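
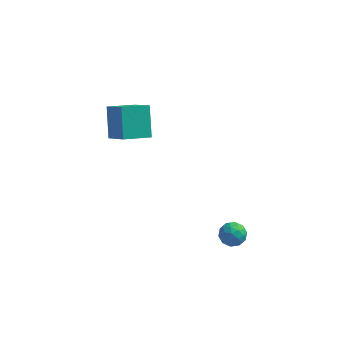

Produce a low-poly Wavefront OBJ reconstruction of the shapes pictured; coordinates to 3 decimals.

v 3.318 -0.307 -1.559
v 3.879 -0.29 -2.185
v 4.001 -1.33 -0.975
v 4.562 -1.313 -1.601
v 4.526 -0.677 -1.052
v 4.104 -0.045 -1.412
v 3.776 -1.575 -1.748
v 3.354 -0.943 -2.108
v 4.162 -1.074 -2.302
v 4.626 -0.519 -1.872
v 3.254 -1.101 -1.288
v 3.718 -0.546 -0.858
v 3.539 -0.209 -1.923
v 4.341 -1.411 -1.237
v 4.32 -1.037 -0.914
v 4.65 -1.028 -1.282
v 3.671 -0.065 -1.469
v 4.001 -0.055 -1.837
v 4.381 -0.282 -1.171
v 3.879 -1.565 -1.323
v 4.209 -1.555 -1.691
v 3.23 -0.592 -1.878
v 3.56 -0.583 -2.246
v 3.499 -1.338 -1.989
v 4.035 -0.66 -2.36
v 4.436 -1.261 -2.017
v 3.974 -1.415 -2.103
v 3.726 -1.043 -2.315
v 4.307 -0.333 -2.107
v 4.709 -0.935 -1.764
v 4.687 -0.561 -1.441
v 4.44 -0.189 -1.653
v 4.474 -0.794 -2.176
v 3.171 -0.685 -1.396
v 3.573 -1.287 -1.053
v 3.44 -1.431 -1.507
v 3.193 -1.059 -1.719
v 3.444 -0.359 -1.143
v 3.845 -0.96 -0.8
v 4.154 -0.577 -0.845
v 3.906 -0.205 -1.057
v 3.406 -0.826 -0.984
v -2.97 1.279 3.28
v -3.457 2.541 4.938
v -4.196 2.363 2.095
v -4.683 3.625 3.753
v -1.637 2.335 2.867
v -2.124 3.597 4.525
v -2.863 3.419 1.682
v -3.35 4.681 3.34
f 1 38 17
f 38 12 41
f 17 41 6
f 38 41 17
f 1 17 13
f 17 6 18
f 13 18 2
f 17 18 13
f 1 13 22
f 13 2 23
f 22 23 8
f 13 23 22
f 1 22 34
f 22 8 37
f 34 37 11
f 22 37 34
f 1 34 38
f 34 11 42
f 38 42 12
f 34 42 38
f 2 18 29
f 18 6 32
f 29 32 10
f 18 32 29
f 6 41 19
f 41 12 40
f 19 40 5
f 41 40 19
f 12 42 39
f 42 11 35
f 39 35 3
f 42 35 39
f 11 37 36
f 37 8 24
f 36 24 7
f 37 24 36
f 8 23 28
f 23 2 25
f 28 25 9
f 23 25 28
f 4 30 16
f 30 10 31
f 16 31 5
f 30 31 16
f 4 16 14
f 16 5 15
f 14 15 3
f 16 15 14
f 4 14 21
f 14 3 20
f 21 20 7
f 14 20 21
f 4 21 26
f 21 7 27
f 26 27 9
f 21 27 26
f 4 26 30
f 26 9 33
f 30 33 10
f 26 33 30
f 5 31 19
f 31 10 32
f 19 32 6
f 31 32 19
f 3 15 39
f 15 5 40
f 39 40 12
f 15 40 39
f 7 20 36
f 20 3 35
f 36 35 11
f 20 35 36
f 9 27 28
f 27 7 24
f 28 24 8
f 27 24 28
f 10 33 29
f 33 9 25
f 29 25 2
f 33 25 29
f 44 46 43
f 47 44 43
f 43 46 45
f 45 47 43
f 44 50 46
f 48 44 47
f 48 50 44
f 46 50 45
f 49 47 45
f 45 50 49
f 49 48 47
f 50 48 49



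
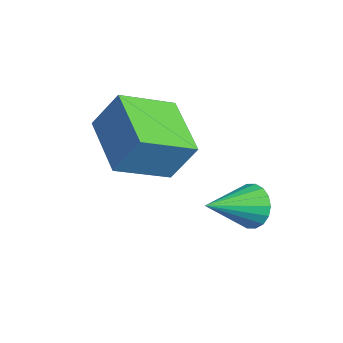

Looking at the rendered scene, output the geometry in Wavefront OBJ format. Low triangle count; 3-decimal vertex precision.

v -3.845 -1.194 3.454
v -3.414 -0.504 4.762
v -3.375 0.575 2.365
v -2.944 1.265 3.673
v -1.836 -1.905 3.167
v -1.405 -1.215 4.475
v -1.366 -0.136 2.078
v -0.935 0.554 3.386
v 0.007 1.866 0.451
v 0.794 1.891 0.594
v -0.127 0.174 1.489
v 0.658 2.071 0.87
v 0.392 2.21 1.062
v 0.051 2.281 1.134
v -0.299 2.27 1.07
v -0.589 2.179 0.883
v -0.76 2.026 0.612
v -0.779 1.841 0.308
v -0.643 1.661 0.032
v -0.378 1.522 -0.16
v -0.036 1.451 -0.231
v 0.314 1.462 -0.168
v 0.603 1.554 0.019
v 0.775 1.707 0.29
f 2 4 1
f 5 2 1
f 1 4 3
f 3 5 1
f 2 8 4
f 6 2 5
f 6 8 2
f 4 8 3
f 7 5 3
f 3 8 7
f 7 6 5
f 8 6 7
f 10 9 12
f 10 12 11
f 12 9 13
f 12 13 11
f 13 9 14
f 13 14 11
f 14 9 15
f 14 15 11
f 15 9 16
f 15 16 11
f 16 9 17
f 16 17 11
f 17 9 18
f 17 18 11
f 18 9 19
f 18 19 11
f 19 9 20
f 19 20 11
f 20 9 21
f 20 21 11
f 21 9 22
f 21 22 11
f 22 9 23
f 22 23 11
f 23 9 24
f 23 24 11
f 24 9 10
f 24 10 11



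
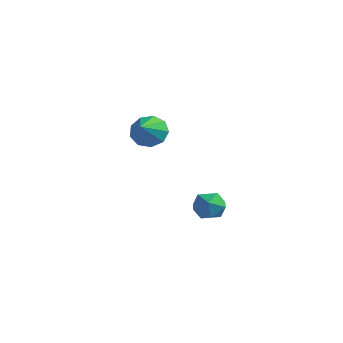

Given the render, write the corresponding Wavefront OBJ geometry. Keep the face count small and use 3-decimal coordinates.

v 2.305 -1.491 1.085
v 3.076 -1.732 0.946
v 2.264 -2.248 2.174
v 3.035 -2.489 2.035
v 2.882 -1.715 2.259
v 2.908 -1.247 1.586
v 2.432 -2.733 1.534
v 2.458 -2.265 0.861
v 3.155 -2.5 1.224
v 3.433 -1.871 1.672
v 1.907 -2.109 1.448
v 2.185 -1.48 1.896
v -2.837 0.61 3.463
v -2.031 1.004 3.538
v -2.343 -0.55 4.257
v -2.392 1.172 4.007
v -2.962 1.077 4.222
v -3.472 0.763 4.081
v -3.686 0.378 3.651
v -3.502 0.101 3.133
v -3.006 0.062 2.769
v -2.432 0.28 2.73
v -2.046 0.652 3.034
f 1 12 6
f 1 6 2
f 1 2 8
f 1 8 11
f 1 11 12
f 2 6 10
f 6 12 5
f 12 11 3
f 11 8 7
f 8 2 9
f 4 10 5
f 4 5 3
f 4 3 7
f 4 7 9
f 4 9 10
f 5 10 6
f 3 5 12
f 7 3 11
f 9 7 8
f 10 9 2
f 14 13 16
f 14 16 15
f 16 13 17
f 16 17 15
f 17 13 18
f 17 18 15
f 18 13 19
f 18 19 15
f 19 13 20
f 19 20 15
f 20 13 21
f 20 21 15
f 21 13 22
f 21 22 15
f 22 13 23
f 22 23 15
f 23 13 14
f 23 14 15



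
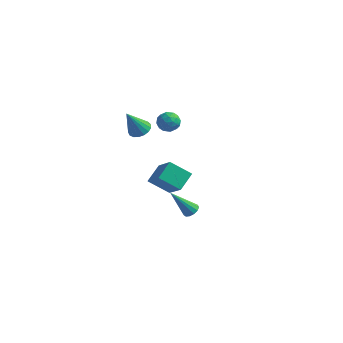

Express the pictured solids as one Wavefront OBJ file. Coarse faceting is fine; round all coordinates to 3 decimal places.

v -4.685 3.677 -3.896
v -4.585 4.834 -3.151
v -3.454 4.144 -4.787
v -3.353 5.301 -4.042
v -3.347 2.699 -2.558
v -3.246 3.856 -1.813
v -2.115 3.166 -3.449
v -2.015 4.323 -2.704
v -2.613 2.581 3.338
v -1.889 2.429 3.435
v -2.691 1.691 2.525
v -1.967 1.539 2.622
v -2.455 1.396 3.169
v -2.406 1.946 3.671
v -2.174 2.174 2.289
v -2.125 2.724 2.791
v -1.617 2.178 2.786
v -1.791 1.696 3.33
v -2.789 2.424 2.63
v -2.963 1.942 3.174
v -2.244 2.583 3.458
v -2.336 1.537 2.502
v -2.623 1.453 2.824
v -2.197 1.363 2.88
v -2.548 2.299 3.597
v -2.122 2.21 3.654
v -2.455 1.602 3.497
v -2.458 1.91 2.306
v -2.032 1.821 2.363
v -2.383 2.757 3.08
v -1.957 2.667 3.136
v -2.125 2.518 2.463
v -1.659 2.346 3.134
v -1.705 1.823 2.656
v -1.826 2.196 2.46
v -1.798 2.52 2.755
v -1.761 2.063 3.453
v -1.807 1.54 2.975
v -2.093 1.456 3.297
v -2.065 1.779 3.592
v -1.601 1.915 3.072
v -2.773 2.58 2.985
v -2.819 2.057 2.507
v -2.515 2.341 2.368
v -2.487 2.664 2.663
v -2.875 2.297 3.304
v -2.921 1.774 2.826
v -2.782 1.6 3.205
v -2.754 1.924 3.5
v -2.979 2.205 2.888
v -3.059 0.153 3.184
v -2.404 0.302 3.416
v -3.441 -0.613 4.756
v -2.586 0.575 3.505
v -2.876 0.752 3.52
v -3.208 0.791 3.459
v -3.506 0.684 3.334
v -3.701 0.456 3.175
v -3.749 0.158 3.018
v -3.639 -0.141 2.899
v -3.396 -0.372 2.846
v -3.075 -0.483 2.87
v -2.751 -0.448 2.966
v -2.497 -0.276 3.112
v -2.372 -0.005 3.274
v 1.639 -2.229 -0.571
v 2.096 -2.339 -0.348
v 0.721 -2.911 0.971
v 2.028 -2.065 -0.267
v 1.837 -1.844 -0.283
v 1.583 -1.745 -0.39
v 1.347 -1.799 -0.555
v 1.204 -1.99 -0.725
v 1.199 -2.257 -0.846
v 1.334 -2.515 -0.88
v 1.566 -2.682 -0.815
v 1.821 -2.705 -0.674
v 2.019 -2.577 -0.499
f 2 4 1
f 5 2 1
f 1 4 3
f 3 5 1
f 2 8 4
f 6 2 5
f 6 8 2
f 4 8 3
f 7 5 3
f 3 8 7
f 7 6 5
f 8 6 7
f 9 46 25
f 46 20 49
f 25 49 14
f 46 49 25
f 9 25 21
f 25 14 26
f 21 26 10
f 25 26 21
f 9 21 30
f 21 10 31
f 30 31 16
f 21 31 30
f 9 30 42
f 30 16 45
f 42 45 19
f 30 45 42
f 9 42 46
f 42 19 50
f 46 50 20
f 42 50 46
f 10 26 37
f 26 14 40
f 37 40 18
f 26 40 37
f 14 49 27
f 49 20 48
f 27 48 13
f 49 48 27
f 20 50 47
f 50 19 43
f 47 43 11
f 50 43 47
f 19 45 44
f 45 16 32
f 44 32 15
f 45 32 44
f 16 31 36
f 31 10 33
f 36 33 17
f 31 33 36
f 12 38 24
f 38 18 39
f 24 39 13
f 38 39 24
f 12 24 22
f 24 13 23
f 22 23 11
f 24 23 22
f 12 22 29
f 22 11 28
f 29 28 15
f 22 28 29
f 12 29 34
f 29 15 35
f 34 35 17
f 29 35 34
f 12 34 38
f 34 17 41
f 38 41 18
f 34 41 38
f 13 39 27
f 39 18 40
f 27 40 14
f 39 40 27
f 11 23 47
f 23 13 48
f 47 48 20
f 23 48 47
f 15 28 44
f 28 11 43
f 44 43 19
f 28 43 44
f 17 35 36
f 35 15 32
f 36 32 16
f 35 32 36
f 18 41 37
f 41 17 33
f 37 33 10
f 41 33 37
f 52 51 54
f 52 54 53
f 54 51 55
f 54 55 53
f 55 51 56
f 55 56 53
f 56 51 57
f 56 57 53
f 57 51 58
f 57 58 53
f 58 51 59
f 58 59 53
f 59 51 60
f 59 60 53
f 60 51 61
f 60 61 53
f 61 51 62
f 61 62 53
f 62 51 63
f 62 63 53
f 63 51 64
f 63 64 53
f 64 51 65
f 64 65 53
f 65 51 52
f 65 52 53
f 67 66 69
f 67 69 68
f 69 66 70
f 69 70 68
f 70 66 71
f 70 71 68
f 71 66 72
f 71 72 68
f 72 66 73
f 72 73 68
f 73 66 74
f 73 74 68
f 74 66 75
f 74 75 68
f 75 66 76
f 75 76 68
f 76 66 77
f 76 77 68
f 77 66 78
f 77 78 68
f 78 66 67
f 78 67 68



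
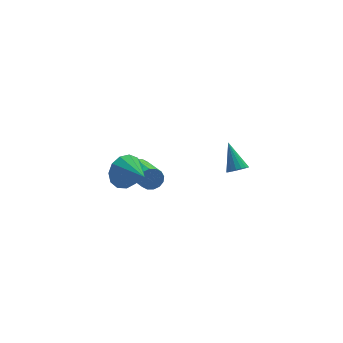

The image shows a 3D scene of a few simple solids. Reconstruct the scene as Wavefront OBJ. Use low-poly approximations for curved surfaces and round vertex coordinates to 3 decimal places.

v 3.381 1.817 -2.271
v 3.761 2.178 -2.602
v 3.279 3.083 -1.009
v 3.491 2.253 -2.699
v 3.195 2.228 -2.697
v 2.942 2.109 -2.598
v 2.789 1.923 -2.424
v 2.772 1.713 -2.215
v 2.894 1.527 -2.019
v 3.128 1.408 -1.88
v 3.419 1.382 -1.831
v 3.702 1.456 -1.883
v 3.911 1.613 -2.023
v 3.999 1.817 -2.221
v 3.945 2.02 -2.429
v -3.598 -1.264 1.833
v -3.262 -0.8 2.689
v -3.042 -2.616 2.347
v -3.802 -0.979 2.802
v -4.277 -1.249 2.607
v -4.537 -1.523 2.166
v -4.499 -1.715 1.62
v -4.175 -1.764 1.141
v -3.667 -1.654 0.882
v -3.138 -1.42 0.925
v -2.754 -1.136 1.256
v -2.639 -0.893 1.77
v -2.828 -0.768 2.304
v -1.271 4.408 -3.094
v -0.952 4.642 -2.529
v -0.829 2.627 -1.762
v -1.149 2.392 -2.326
v -1.3 4.651 -2.449
v -1.177 2.636 -1.681
v -1.64 4.596 -2.542
v -1.518 2.58 -1.774
v -1.882 4.489 -2.782
v -1.759 2.474 -2.015
v -1.959 4.361 -3.106
v -1.837 2.346 -2.339
v -1.853 4.245 -3.427
v -1.731 2.23 -2.66
v -1.591 4.173 -3.658
v -1.468 2.158 -2.891
v -1.243 4.164 -3.739
v -1.12 2.149 -2.971
v -0.902 4.22 -3.646
v -0.78 2.204 -2.878
v -0.661 4.326 -3.405
v -0.538 2.311 -2.638
v -0.583 4.454 -3.081
v -0.461 2.439 -2.314
v -0.689 4.57 -2.76
v -0.567 2.555 -1.993
f 2 1 4
f 2 4 3
f 4 1 5
f 4 5 3
f 5 1 6
f 5 6 3
f 6 1 7
f 6 7 3
f 7 1 8
f 7 8 3
f 8 1 9
f 8 9 3
f 9 1 10
f 9 10 3
f 10 1 11
f 10 11 3
f 11 1 12
f 11 12 3
f 12 1 13
f 12 13 3
f 13 1 14
f 13 14 3
f 14 1 15
f 14 15 3
f 15 1 2
f 15 2 3
f 17 16 19
f 17 19 18
f 19 16 20
f 19 20 18
f 20 16 21
f 20 21 18
f 21 16 22
f 21 22 18
f 22 16 23
f 22 23 18
f 23 16 24
f 23 24 18
f 24 16 25
f 24 25 18
f 25 16 26
f 25 26 18
f 26 16 27
f 26 27 18
f 27 16 28
f 27 28 18
f 28 16 17
f 28 17 18
f 30 29 33
f 30 33 31
f 31 33 34
f 31 34 32
f 33 29 35
f 33 35 34
f 34 35 36
f 34 36 32
f 35 29 37
f 35 37 36
f 36 37 38
f 36 38 32
f 37 29 39
f 37 39 38
f 38 39 40
f 38 40 32
f 39 29 41
f 39 41 40
f 40 41 42
f 40 42 32
f 41 29 43
f 41 43 42
f 42 43 44
f 42 44 32
f 43 29 45
f 43 45 44
f 44 45 46
f 44 46 32
f 45 29 47
f 45 47 46
f 46 47 48
f 46 48 32
f 47 29 49
f 47 49 48
f 48 49 50
f 48 50 32
f 49 29 51
f 49 51 50
f 50 51 52
f 50 52 32
f 51 29 53
f 51 53 52
f 52 53 54
f 52 54 32
f 53 29 30
f 53 30 54
f 54 30 31
f 54 31 32



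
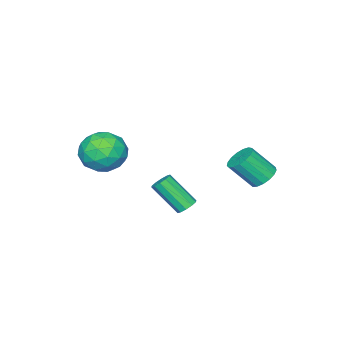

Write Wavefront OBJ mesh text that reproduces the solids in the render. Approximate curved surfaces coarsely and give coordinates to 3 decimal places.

v -1.039 3.143 1.147
v -0.638 3.778 1.393
v 0.02 2.871 2.659
v -0.381 2.237 2.413
v -0.966 3.8 1.58
v -0.308 2.893 2.846
v -1.311 3.672 1.667
v -0.653 2.765 2.933
v -1.593 3.423 1.636
v -0.936 2.516 2.901
v -1.749 3.11 1.492
v -1.091 2.203 2.757
v -1.742 2.804 1.269
v -1.084 1.897 2.535
v -1.573 2.576 1.019
v -0.916 1.67 2.284
v -1.283 2.478 0.798
v -0.626 1.572 2.063
v -0.936 2.533 0.657
v -0.279 1.626 1.922
v -0.613 2.727 0.628
v 0.044 1.82 1.893
v -0.387 3.017 0.718
v 0.27 2.11 1.984
v -0.311 3.335 0.907
v 0.346 2.429 2.172
v -0.401 3.61 1.151
v 0.256 2.703 2.416
v 2.375 1.333 0.053
v 2.813 1.64 0.22
v 3.162 0.375 1.635
v 2.725 0.067 1.467
v 2.532 1.752 0.389
v 2.881 0.487 1.804
v 2.192 1.704 0.43
v 2.541 0.438 1.845
v 1.922 1.514 0.326
v 2.271 0.248 1.741
v 1.825 1.255 0.119
v 2.174 -0.011 1.533
v 1.938 1.025 -0.115
v 2.287 -0.24 1.3
v 2.219 0.913 -0.284
v 2.568 -0.352 1.131
v 2.559 0.962 -0.325
v 2.908 -0.304 1.09
v 2.829 1.152 -0.221
v 3.178 -0.114 1.194
v 2.926 1.411 -0.013
v 3.275 0.145 1.401
v 2.272 -2.651 2.9
v 2.998 -1.699 2.537
v 3.862 -3.901 2.803
v 4.588 -2.949 2.44
v 4.14 -2.983 3.607
v 3.157 -2.211 3.667
v 3.703 -3.389 1.673
v 2.72 -2.617 1.733
v 3.882 -2.155 1.778
v 4.153 -1.905 2.974
v 2.707 -3.695 2.366
v 2.978 -3.445 3.562
v 2.496 -2.065 2.727
v 4.364 -3.535 2.613
v 4.101 -3.555 3.299
v 4.528 -2.995 3.086
v 2.589 -2.366 3.392
v 3.016 -1.807 3.178
v 3.687 -2.561 3.807
v 3.844 -3.793 2.162
v 4.271 -3.234 1.948
v 2.332 -2.605 2.254
v 2.759 -2.045 2.041
v 3.173 -3.039 1.533
v 3.442 -1.774 2.067
v 4.377 -2.509 2.01
v 3.856 -2.768 1.559
v 3.279 -2.313 1.595
v 3.601 -1.627 2.77
v 4.535 -2.361 2.713
v 4.272 -2.381 3.399
v 3.694 -1.927 3.435
v 4.121 -1.895 2.324
v 2.325 -3.239 2.627
v 3.259 -3.973 2.57
v 3.166 -3.673 1.905
v 2.588 -3.219 1.941
v 2.483 -3.091 3.33
v 3.418 -3.826 3.273
v 3.581 -3.287 3.745
v 3.004 -2.832 3.781
v 2.739 -3.705 3.016
f 2 1 5
f 2 5 3
f 3 5 6
f 3 6 4
f 5 1 7
f 5 7 6
f 6 7 8
f 6 8 4
f 7 1 9
f 7 9 8
f 8 9 10
f 8 10 4
f 9 1 11
f 9 11 10
f 10 11 12
f 10 12 4
f 11 1 13
f 11 13 12
f 12 13 14
f 12 14 4
f 13 1 15
f 13 15 14
f 14 15 16
f 14 16 4
f 15 1 17
f 15 17 16
f 16 17 18
f 16 18 4
f 17 1 19
f 17 19 18
f 18 19 20
f 18 20 4
f 19 1 21
f 19 21 20
f 20 21 22
f 20 22 4
f 21 1 23
f 21 23 22
f 22 23 24
f 22 24 4
f 23 1 25
f 23 25 24
f 24 25 26
f 24 26 4
f 25 1 27
f 25 27 26
f 26 27 28
f 26 28 4
f 27 1 2
f 27 2 28
f 28 2 3
f 28 3 4
f 30 29 33
f 30 33 31
f 31 33 34
f 31 34 32
f 33 29 35
f 33 35 34
f 34 35 36
f 34 36 32
f 35 29 37
f 35 37 36
f 36 37 38
f 36 38 32
f 37 29 39
f 37 39 38
f 38 39 40
f 38 40 32
f 39 29 41
f 39 41 40
f 40 41 42
f 40 42 32
f 41 29 43
f 41 43 42
f 42 43 44
f 42 44 32
f 43 29 45
f 43 45 44
f 44 45 46
f 44 46 32
f 45 29 47
f 45 47 46
f 46 47 48
f 46 48 32
f 47 29 49
f 47 49 48
f 48 49 50
f 48 50 32
f 49 29 30
f 49 30 50
f 50 30 31
f 50 31 32
f 51 88 67
f 88 62 91
f 67 91 56
f 88 91 67
f 51 67 63
f 67 56 68
f 63 68 52
f 67 68 63
f 51 63 72
f 63 52 73
f 72 73 58
f 63 73 72
f 51 72 84
f 72 58 87
f 84 87 61
f 72 87 84
f 51 84 88
f 84 61 92
f 88 92 62
f 84 92 88
f 52 68 79
f 68 56 82
f 79 82 60
f 68 82 79
f 56 91 69
f 91 62 90
f 69 90 55
f 91 90 69
f 62 92 89
f 92 61 85
f 89 85 53
f 92 85 89
f 61 87 86
f 87 58 74
f 86 74 57
f 87 74 86
f 58 73 78
f 73 52 75
f 78 75 59
f 73 75 78
f 54 80 66
f 80 60 81
f 66 81 55
f 80 81 66
f 54 66 64
f 66 55 65
f 64 65 53
f 66 65 64
f 54 64 71
f 64 53 70
f 71 70 57
f 64 70 71
f 54 71 76
f 71 57 77
f 76 77 59
f 71 77 76
f 54 76 80
f 76 59 83
f 80 83 60
f 76 83 80
f 55 81 69
f 81 60 82
f 69 82 56
f 81 82 69
f 53 65 89
f 65 55 90
f 89 90 62
f 65 90 89
f 57 70 86
f 70 53 85
f 86 85 61
f 70 85 86
f 59 77 78
f 77 57 74
f 78 74 58
f 77 74 78
f 60 83 79
f 83 59 75
f 79 75 52
f 83 75 79



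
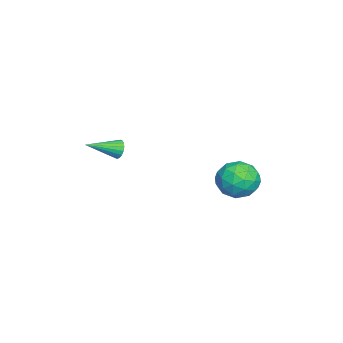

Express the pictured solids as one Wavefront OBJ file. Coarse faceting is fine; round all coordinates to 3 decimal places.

v -0.981 2.41 -4.659
v -0.56 2.947 -3.777
v -0.72 0.833 -3.823
v -0.299 1.37 -2.941
v -1.384 1.457 -3.181
v -1.545 2.432 -3.698
v 0.265 1.348 -3.902
v 0.104 2.323 -4.419
v 0.21 2.291 -3.31
v -0.809 2.358 -2.864
v -0.471 1.422 -4.736
v -1.49 1.489 -4.29
v -0.793 2.817 -4.291
v -0.487 0.963 -3.309
v -1.124 1.015 -3.45
v -0.877 1.33 -2.932
v -1.373 2.514 -4.245
v -1.125 2.83 -3.727
v -1.609 1.954 -3.376
v -0.155 0.95 -3.873
v 0.093 1.266 -3.355
v -0.403 2.45 -4.668
v -0.156 2.765 -4.15
v 0.329 1.826 -4.224
v -0.093 2.747 -3.499
v 0.06 1.82 -3.007
v 0.392 1.807 -3.572
v 0.297 2.38 -3.876
v -0.692 2.786 -3.237
v -0.539 1.86 -2.745
v -1.177 1.911 -2.886
v -1.272 2.484 -3.19
v -0.24 2.401 -2.962
v -0.741 1.92 -4.855
v -0.588 0.994 -4.363
v -0.008 1.296 -4.41
v -0.103 1.869 -4.714
v -1.34 1.96 -4.593
v -1.187 1.033 -4.101
v -1.577 1.4 -3.724
v -1.672 1.973 -4.028
v -1.04 1.379 -4.638
v 0.955 -3.254 -1.448
v 1.266 -3.265 -1.89
v 1.725 -4.606 -0.872
v 1.393 -3.129 -1.739
v 1.433 -3.016 -1.53
v 1.379 -2.951 -1.305
v 1.241 -2.946 -1.109
v 1.046 -3.002 -0.98
v 0.834 -3.107 -0.943
v 0.645 -3.242 -1.007
v 0.518 -3.379 -1.158
v 0.477 -3.491 -1.367
v 0.531 -3.556 -1.591
v 0.669 -3.561 -1.788
v 0.864 -3.505 -1.917
v 1.077 -3.4 -1.954
f 1 38 17
f 38 12 41
f 17 41 6
f 38 41 17
f 1 17 13
f 17 6 18
f 13 18 2
f 17 18 13
f 1 13 22
f 13 2 23
f 22 23 8
f 13 23 22
f 1 22 34
f 22 8 37
f 34 37 11
f 22 37 34
f 1 34 38
f 34 11 42
f 38 42 12
f 34 42 38
f 2 18 29
f 18 6 32
f 29 32 10
f 18 32 29
f 6 41 19
f 41 12 40
f 19 40 5
f 41 40 19
f 12 42 39
f 42 11 35
f 39 35 3
f 42 35 39
f 11 37 36
f 37 8 24
f 36 24 7
f 37 24 36
f 8 23 28
f 23 2 25
f 28 25 9
f 23 25 28
f 4 30 16
f 30 10 31
f 16 31 5
f 30 31 16
f 4 16 14
f 16 5 15
f 14 15 3
f 16 15 14
f 4 14 21
f 14 3 20
f 21 20 7
f 14 20 21
f 4 21 26
f 21 7 27
f 26 27 9
f 21 27 26
f 4 26 30
f 26 9 33
f 30 33 10
f 26 33 30
f 5 31 19
f 31 10 32
f 19 32 6
f 31 32 19
f 3 15 39
f 15 5 40
f 39 40 12
f 15 40 39
f 7 20 36
f 20 3 35
f 36 35 11
f 20 35 36
f 9 27 28
f 27 7 24
f 28 24 8
f 27 24 28
f 10 33 29
f 33 9 25
f 29 25 2
f 33 25 29
f 44 43 46
f 44 46 45
f 46 43 47
f 46 47 45
f 47 43 48
f 47 48 45
f 48 43 49
f 48 49 45
f 49 43 50
f 49 50 45
f 50 43 51
f 50 51 45
f 51 43 52
f 51 52 45
f 52 43 53
f 52 53 45
f 53 43 54
f 53 54 45
f 54 43 55
f 54 55 45
f 55 43 56
f 55 56 45
f 56 43 57
f 56 57 45
f 57 43 58
f 57 58 45
f 58 43 44
f 58 44 45



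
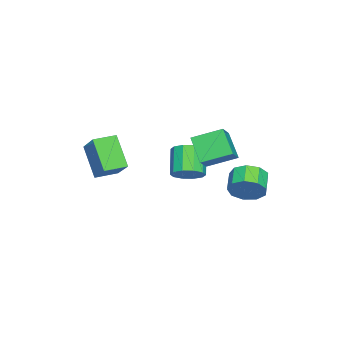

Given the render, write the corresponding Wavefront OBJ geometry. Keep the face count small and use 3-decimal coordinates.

v 1.977 -3.854 1.596
v 3.26 -2.793 2.843
v 2.837 -2.906 -0.095
v 4.119 -1.845 1.153
v 2.841 -4.795 1.507
v 4.123 -3.734 2.755
v 3.7 -3.847 -0.183
v 4.983 -2.786 1.064
v -1.805 -0.76 -1.996
v -1.083 -0.81 -1.366
v -2.272 -1.21 -0.034
v -2.995 -1.16 -0.664
v -1.28 -0.251 -1.374
v -2.47 -0.651 -0.042
v -1.678 0.114 -1.62
v -2.868 -0.286 -0.288
v -2.125 0.145 -2.01
v -3.314 -0.255 -0.678
v -2.449 -0.17 -2.394
v -3.639 -0.57 -1.062
v -2.528 -0.71 -2.626
v -3.717 -1.11 -1.294
v -2.33 -1.269 -2.618
v -3.52 -1.669 -1.286
v -1.932 -1.634 -2.372
v -3.122 -2.034 -1.04
v -1.486 -1.665 -1.982
v -2.675 -2.065 -0.65
v -1.161 -1.35 -1.598
v -2.351 -1.75 -0.266
v -1.443 2.673 -2.442
v -0.948 1.997 -1.793
v -2.102 1.731 -1.189
v -2.597 2.407 -1.838
v -0.949 2.661 -1.504
v -2.104 2.396 -0.9
v -1.182 3.332 -1.654
v -2.337 3.066 -1.05
v -1.536 3.694 -2.172
v -2.691 3.428 -1.568
v -1.847 3.578 -2.817
v -3.002 3.312 -2.213
v -1.968 3.039 -3.287
v -3.123 2.773 -2.683
v -1.844 2.328 -3.361
v -2.999 2.063 -2.757
v -1.531 1.779 -3.005
v -2.686 1.513 -2.401
v -1.178 1.648 -2.386
v -2.332 1.382 -1.782
v 0.802 0.297 2.077
v 0.253 1.86 2.727
v -0.366 0.228 1.255
v -0.915 1.792 1.905
v 1.655 1.128 0.795
v 1.106 2.692 1.445
v 0.487 1.06 -0.027
v -0.062 2.623 0.623
f 2 4 1
f 5 2 1
f 1 4 3
f 3 5 1
f 2 8 4
f 6 2 5
f 6 8 2
f 4 8 3
f 7 5 3
f 3 8 7
f 7 6 5
f 8 6 7
f 10 9 13
f 10 13 11
f 11 13 14
f 11 14 12
f 13 9 15
f 13 15 14
f 14 15 16
f 14 16 12
f 15 9 17
f 15 17 16
f 16 17 18
f 16 18 12
f 17 9 19
f 17 19 18
f 18 19 20
f 18 20 12
f 19 9 21
f 19 21 20
f 20 21 22
f 20 22 12
f 21 9 23
f 21 23 22
f 22 23 24
f 22 24 12
f 23 9 25
f 23 25 24
f 24 25 26
f 24 26 12
f 25 9 27
f 25 27 26
f 26 27 28
f 26 28 12
f 27 9 29
f 27 29 28
f 28 29 30
f 28 30 12
f 29 9 10
f 29 10 30
f 30 10 11
f 30 11 12
f 32 31 35
f 32 35 33
f 33 35 36
f 33 36 34
f 35 31 37
f 35 37 36
f 36 37 38
f 36 38 34
f 37 31 39
f 37 39 38
f 38 39 40
f 38 40 34
f 39 31 41
f 39 41 40
f 40 41 42
f 40 42 34
f 41 31 43
f 41 43 42
f 42 43 44
f 42 44 34
f 43 31 45
f 43 45 44
f 44 45 46
f 44 46 34
f 45 31 47
f 45 47 46
f 46 47 48
f 46 48 34
f 47 31 49
f 47 49 48
f 48 49 50
f 48 50 34
f 49 31 32
f 49 32 50
f 50 32 33
f 50 33 34
f 52 54 51
f 55 52 51
f 51 54 53
f 53 55 51
f 52 58 54
f 56 52 55
f 56 58 52
f 54 58 53
f 57 55 53
f 53 58 57
f 57 56 55
f 58 56 57



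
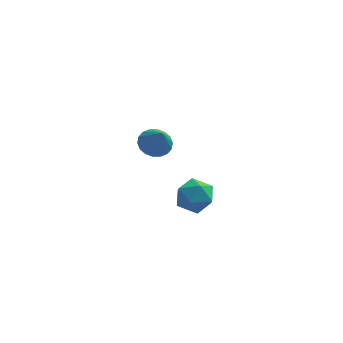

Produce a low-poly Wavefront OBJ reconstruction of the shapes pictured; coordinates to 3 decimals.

v 1.823 0.561 2.667
v 2.536 0.722 2.552
v 2.137 -0.061 3.753
v 2.431 0.978 2.73
v 2.205 1.152 2.895
v 1.904 1.209 3.016
v 1.587 1.138 3.067
v 1.316 0.952 3.039
v 1.146 0.689 2.937
v 1.109 0.401 2.782
v 1.214 0.144 2.605
v 1.44 -0.03 2.439
v 1.741 -0.087 2.319
v 2.059 -0.015 2.268
v 2.329 0.17 2.296
v 2.5 0.433 2.398
v 2.703 3.142 -2.477
v 3.6 3.47 -2.634
v 3.28 1.73 -2.126
v 4.177 2.058 -2.283
v 3.674 2.373 -1.52
v 3.317 3.246 -1.736
v 3.563 1.954 -3.024
v 3.206 2.827 -3.24
v 4.131 2.735 -2.972
v 4.2 2.994 -2.042
v 2.68 2.206 -2.718
v 2.749 2.465 -1.788
f 2 1 4
f 2 4 3
f 4 1 5
f 4 5 3
f 5 1 6
f 5 6 3
f 6 1 7
f 6 7 3
f 7 1 8
f 7 8 3
f 8 1 9
f 8 9 3
f 9 1 10
f 9 10 3
f 10 1 11
f 10 11 3
f 11 1 12
f 11 12 3
f 12 1 13
f 12 13 3
f 13 1 14
f 13 14 3
f 14 1 15
f 14 15 3
f 15 1 16
f 15 16 3
f 16 1 2
f 16 2 3
f 17 28 22
f 17 22 18
f 17 18 24
f 17 24 27
f 17 27 28
f 18 22 26
f 22 28 21
f 28 27 19
f 27 24 23
f 24 18 25
f 20 26 21
f 20 21 19
f 20 19 23
f 20 23 25
f 20 25 26
f 21 26 22
f 19 21 28
f 23 19 27
f 25 23 24
f 26 25 18



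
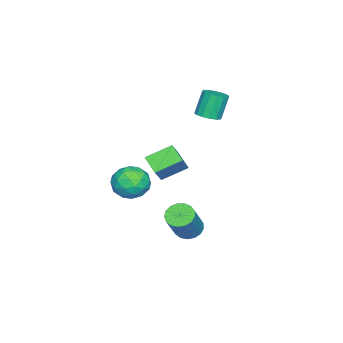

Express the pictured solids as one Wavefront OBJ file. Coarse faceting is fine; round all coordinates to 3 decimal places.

v 3.544 -2.255 -0.094
v 4.172 -2.855 -0.52
v 3.048 -3.425 0.82
v 3.676 -4.025 0.394
v 3.997 -3.314 0.966
v 4.304 -2.591 0.401
v 2.916 -3.689 -0.101
v 3.223 -2.966 -0.666
v 3.784 -3.741 -0.525
v 4.453 -3.509 0.135
v 2.767 -2.771 0.165
v 3.436 -2.539 0.825
v 3.902 -2.452 -0.387
v 3.318 -3.828 0.687
v 3.507 -3.41 1.024
v 3.876 -3.762 0.773
v 3.979 -2.297 0.154
v 4.349 -2.65 -0.096
v 4.246 -2.92 0.777
v 2.871 -3.63 0.396
v 3.241 -3.983 0.146
v 3.344 -2.518 -0.473
v 3.713 -2.87 -0.724
v 2.974 -3.36 -0.477
v 4.043 -3.326 -0.64
v 3.751 -4.013 -0.103
v 3.304 -3.816 -0.394
v 3.485 -3.391 -0.726
v 4.436 -3.189 -0.252
v 4.144 -3.877 0.285
v 4.333 -3.459 0.621
v 4.513 -3.034 0.289
v 4.208 -3.71 -0.255
v 3.076 -2.403 0.015
v 2.784 -3.091 0.552
v 2.707 -3.246 0.011
v 2.887 -2.821 -0.321
v 3.469 -2.267 0.403
v 3.177 -2.954 0.94
v 3.735 -2.889 1.026
v 3.916 -2.464 0.694
v 3.012 -2.57 0.555
v 3.209 -2.317 1.271
v 2.445 -1.346 1.864
v 3.696 -1.609 0.74
v 2.932 -0.639 1.332
v 4.128 -2.201 2.268
v 3.364 -1.231 2.86
v 4.615 -1.494 1.736
v 3.851 -0.523 2.329
v -1.934 -1.791 1.931
v -1.386 -1.483 2.096
v -1.878 -1.301 3.393
v -2.426 -1.609 3.229
v -1.591 -1.241 1.984
v -2.083 -1.059 3.282
v -1.889 -1.147 1.858
v -2.381 -0.964 3.155
v -2.198 -1.225 1.751
v -2.69 -1.043 3.049
v -2.437 -1.455 1.693
v -2.929 -1.273 2.991
v -2.541 -1.775 1.699
v -3.033 -1.592 2.996
v -2.482 -2.099 1.767
v -2.974 -1.917 3.064
v -2.277 -2.341 1.878
v -2.769 -2.159 3.176
v -1.979 -2.436 2.005
v -2.471 -2.253 3.302
v -1.67 -2.357 2.111
v -2.162 -2.175 3.409
v -1.431 -2.127 2.169
v -1.923 -1.945 3.467
v -1.327 -1.808 2.164
v -1.819 -1.625 3.461
v 1.807 -1.116 -3.342
v 2.353 -0.933 -3.757
v 3.479 -0.88 -2.252
v 2.933 -1.064 -1.838
v 2.217 -0.635 -3.666
v 3.343 -0.583 -2.161
v 1.987 -0.448 -3.5
v 3.113 -0.395 -1.995
v 1.716 -0.413 -3.299
v 2.841 -0.361 -1.794
v 1.465 -0.54 -3.107
v 2.591 -0.488 -1.602
v 1.293 -0.799 -2.969
v 2.419 -0.747 -1.464
v 1.239 -1.13 -2.917
v 2.364 -1.078 -1.412
v 1.315 -1.458 -2.962
v 2.44 -1.406 -1.457
v 1.503 -1.708 -3.095
v 2.629 -1.656 -1.59
v 1.762 -1.822 -3.284
v 2.887 -1.77 -1.779
v 2.03 -1.775 -3.486
v 3.156 -1.722 -1.981
v 2.248 -1.576 -3.656
v 3.373 -1.524 -2.151
v 2.365 -1.272 -3.754
v 3.49 -1.22 -2.249
f 1 38 17
f 38 12 41
f 17 41 6
f 38 41 17
f 1 17 13
f 17 6 18
f 13 18 2
f 17 18 13
f 1 13 22
f 13 2 23
f 22 23 8
f 13 23 22
f 1 22 34
f 22 8 37
f 34 37 11
f 22 37 34
f 1 34 38
f 34 11 42
f 38 42 12
f 34 42 38
f 2 18 29
f 18 6 32
f 29 32 10
f 18 32 29
f 6 41 19
f 41 12 40
f 19 40 5
f 41 40 19
f 12 42 39
f 42 11 35
f 39 35 3
f 42 35 39
f 11 37 36
f 37 8 24
f 36 24 7
f 37 24 36
f 8 23 28
f 23 2 25
f 28 25 9
f 23 25 28
f 4 30 16
f 30 10 31
f 16 31 5
f 30 31 16
f 4 16 14
f 16 5 15
f 14 15 3
f 16 15 14
f 4 14 21
f 14 3 20
f 21 20 7
f 14 20 21
f 4 21 26
f 21 7 27
f 26 27 9
f 21 27 26
f 4 26 30
f 26 9 33
f 30 33 10
f 26 33 30
f 5 31 19
f 31 10 32
f 19 32 6
f 31 32 19
f 3 15 39
f 15 5 40
f 39 40 12
f 15 40 39
f 7 20 36
f 20 3 35
f 36 35 11
f 20 35 36
f 9 27 28
f 27 7 24
f 28 24 8
f 27 24 28
f 10 33 29
f 33 9 25
f 29 25 2
f 33 25 29
f 44 46 43
f 47 44 43
f 43 46 45
f 45 47 43
f 44 50 46
f 48 44 47
f 48 50 44
f 46 50 45
f 49 47 45
f 45 50 49
f 49 48 47
f 50 48 49
f 52 51 55
f 52 55 53
f 53 55 56
f 53 56 54
f 55 51 57
f 55 57 56
f 56 57 58
f 56 58 54
f 57 51 59
f 57 59 58
f 58 59 60
f 58 60 54
f 59 51 61
f 59 61 60
f 60 61 62
f 60 62 54
f 61 51 63
f 61 63 62
f 62 63 64
f 62 64 54
f 63 51 65
f 63 65 64
f 64 65 66
f 64 66 54
f 65 51 67
f 65 67 66
f 66 67 68
f 66 68 54
f 67 51 69
f 67 69 68
f 68 69 70
f 68 70 54
f 69 51 71
f 69 71 70
f 70 71 72
f 70 72 54
f 71 51 73
f 71 73 72
f 72 73 74
f 72 74 54
f 73 51 75
f 73 75 74
f 74 75 76
f 74 76 54
f 75 51 52
f 75 52 76
f 76 52 53
f 76 53 54
f 78 77 81
f 78 81 79
f 79 81 82
f 79 82 80
f 81 77 83
f 81 83 82
f 82 83 84
f 82 84 80
f 83 77 85
f 83 85 84
f 84 85 86
f 84 86 80
f 85 77 87
f 85 87 86
f 86 87 88
f 86 88 80
f 87 77 89
f 87 89 88
f 88 89 90
f 88 90 80
f 89 77 91
f 89 91 90
f 90 91 92
f 90 92 80
f 91 77 93
f 91 93 92
f 92 93 94
f 92 94 80
f 93 77 95
f 93 95 94
f 94 95 96
f 94 96 80
f 95 77 97
f 95 97 96
f 96 97 98
f 96 98 80
f 97 77 99
f 97 99 98
f 98 99 100
f 98 100 80
f 99 77 101
f 99 101 100
f 100 101 102
f 100 102 80
f 101 77 103
f 101 103 102
f 102 103 104
f 102 104 80
f 103 77 78
f 103 78 104
f 104 78 79
f 104 79 80



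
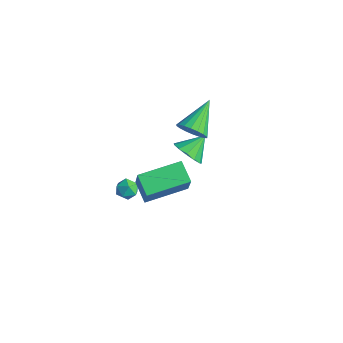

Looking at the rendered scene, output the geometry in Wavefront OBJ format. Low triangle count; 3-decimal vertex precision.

v 2.155 -3.431 2.958
v 2.905 -3.901 4.514
v 2.853 -1.447 3.221
v 3.603 -1.917 4.777
v 3.137 -3.703 2.403
v 3.887 -4.173 3.959
v 3.835 -1.719 2.666
v 4.585 -2.189 4.222
v 0.263 1.538 1.926
v 0.65 2.016 1.369
v -0.323 3.162 2.914
v 0.311 1.981 1.226
v -0.037 1.857 1.222
v -0.326 1.671 1.357
v -0.498 1.458 1.605
v -0.519 1.261 1.916
v -0.385 1.119 2.23
v -0.123 1.059 2.483
v 0.215 1.095 2.626
v 0.564 1.218 2.631
v 0.852 1.404 2.496
v 1.025 1.617 2.248
v 1.046 1.814 1.936
v 0.912 1.957 1.622
v -1.319 2.629 -2.021
v -1.024 3.123 -2.726
v -1.281 3.751 -1.219
v -1.536 3.148 -2.737
v -1.979 3.008 -2.52
v -2.213 2.747 -2.145
v -2.162 2.449 -1.731
v -1.844 2.208 -1.409
v -1.359 2.101 -1.281
v -0.861 2.161 -1.389
v -0.509 2.37 -1.697
v -0.414 2.661 -2.108
v -0.605 2.942 -2.492
v -0.029 -1.973 0.039
v 0.516 -2.003 0.355
v 0.064 -2.957 -0.215
v 0.609 -2.987 0.101
v 0.065 -2.917 0.414
v 0.008 -2.309 0.571
v 0.572 -2.651 -0.431
v 0.515 -2.043 -0.274
v 0.887 -2.423 0.065
v 0.574 -2.587 0.588
v 0.006 -2.373 -0.448
v -0.307 -2.537 0.075
f 2 4 1
f 5 2 1
f 1 4 3
f 3 5 1
f 2 8 4
f 6 2 5
f 6 8 2
f 4 8 3
f 7 5 3
f 3 8 7
f 7 6 5
f 8 6 7
f 10 9 12
f 10 12 11
f 12 9 13
f 12 13 11
f 13 9 14
f 13 14 11
f 14 9 15
f 14 15 11
f 15 9 16
f 15 16 11
f 16 9 17
f 16 17 11
f 17 9 18
f 17 18 11
f 18 9 19
f 18 19 11
f 19 9 20
f 19 20 11
f 20 9 21
f 20 21 11
f 21 9 22
f 21 22 11
f 22 9 23
f 22 23 11
f 23 9 24
f 23 24 11
f 24 9 10
f 24 10 11
f 26 25 28
f 26 28 27
f 28 25 29
f 28 29 27
f 29 25 30
f 29 30 27
f 30 25 31
f 30 31 27
f 31 25 32
f 31 32 27
f 32 25 33
f 32 33 27
f 33 25 34
f 33 34 27
f 34 25 35
f 34 35 27
f 35 25 36
f 35 36 27
f 36 25 37
f 36 37 27
f 37 25 26
f 37 26 27
f 38 49 43
f 38 43 39
f 38 39 45
f 38 45 48
f 38 48 49
f 39 43 47
f 43 49 42
f 49 48 40
f 48 45 44
f 45 39 46
f 41 47 42
f 41 42 40
f 41 40 44
f 41 44 46
f 41 46 47
f 42 47 43
f 40 42 49
f 44 40 48
f 46 44 45
f 47 46 39



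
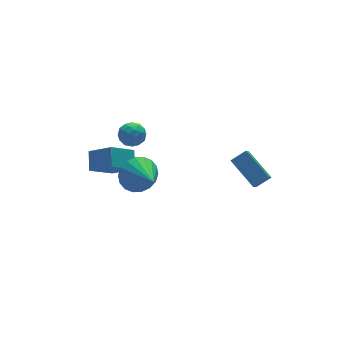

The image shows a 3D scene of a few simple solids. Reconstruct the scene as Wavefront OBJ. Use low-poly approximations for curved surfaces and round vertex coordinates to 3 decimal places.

v -0.633 0.452 0.63
v -0.224 -0.006 -0.234
v -0.627 -1.312 1.57
v 0.16 0.124 0.008
v 0.386 0.319 0.373
v 0.411 0.541 0.788
v 0.229 0.745 1.172
v -0.124 0.891 1.449
v -0.578 0.951 1.564
v -1.043 0.911 1.493
v -1.427 0.781 1.251
v -1.653 0.585 0.887
v -1.678 0.364 0.471
v -1.496 0.16 0.087
v -1.143 0.014 -0.19
v -0.689 -0.046 -0.304
v -0.938 1.296 4.024
v -0.543 1.62 3.479
v -0.877 0.24 3.441
v -0.482 0.564 2.896
v -0.18 0.471 3.572
v -0.217 1.124 3.933
v -1.203 0.736 2.987
v -1.24 1.389 3.348
v -0.707 1.273 2.839
v -0.074 1.11 3.2
v -1.346 0.75 3.72
v -0.713 0.587 4.081
v -0.745 1.551 3.803
v -0.675 0.309 3.117
v -0.497 0.255 3.515
v -0.265 0.445 3.194
v -0.554 1.259 4.069
v -0.322 1.449 3.749
v -0.109 0.774 3.804
v -1.098 0.411 3.171
v -0.866 0.601 2.851
v -1.155 1.415 3.726
v -0.923 1.605 3.405
v -1.311 1.086 3.116
v -0.61 1.537 3.106
v -0.574 0.916 2.763
v -0.998 1.018 2.817
v -1.02 1.401 3.029
v -0.238 1.441 3.318
v -0.203 0.82 2.976
v -0.025 0.766 3.373
v -0.047 1.15 3.585
v -0.334 1.237 2.942
v -1.217 1.04 3.944
v -1.182 0.419 3.602
v -1.373 0.71 3.335
v -1.395 1.094 3.547
v -0.846 0.944 4.157
v -0.81 0.323 3.814
v -0.4 0.459 3.891
v -0.422 0.842 4.103
v -1.086 0.623 3.978
v -1.693 1.229 1.033
v -1.325 2.092 1.716
v -2.472 2.264 0.146
v -2.105 3.126 0.829
v -0.375 1.414 0.091
v -0.008 2.276 0.774
v -1.155 2.448 -0.796
v -0.787 3.311 -0.113
v 2.918 -4.784 2.754
v 3.707 -4.841 3.225
v 2.493 -3.259 3.651
v 3.281 -3.316 4.122
v 3.359 -4.264 2.078
v 4.147 -4.321 2.549
v 2.933 -2.739 2.975
v 3.722 -2.796 3.446
f 2 1 4
f 2 4 3
f 4 1 5
f 4 5 3
f 5 1 6
f 5 6 3
f 6 1 7
f 6 7 3
f 7 1 8
f 7 8 3
f 8 1 9
f 8 9 3
f 9 1 10
f 9 10 3
f 10 1 11
f 10 11 3
f 11 1 12
f 11 12 3
f 12 1 13
f 12 13 3
f 13 1 14
f 13 14 3
f 14 1 15
f 14 15 3
f 15 1 16
f 15 16 3
f 16 1 2
f 16 2 3
f 17 54 33
f 54 28 57
f 33 57 22
f 54 57 33
f 17 33 29
f 33 22 34
f 29 34 18
f 33 34 29
f 17 29 38
f 29 18 39
f 38 39 24
f 29 39 38
f 17 38 50
f 38 24 53
f 50 53 27
f 38 53 50
f 17 50 54
f 50 27 58
f 54 58 28
f 50 58 54
f 18 34 45
f 34 22 48
f 45 48 26
f 34 48 45
f 22 57 35
f 57 28 56
f 35 56 21
f 57 56 35
f 28 58 55
f 58 27 51
f 55 51 19
f 58 51 55
f 27 53 52
f 53 24 40
f 52 40 23
f 53 40 52
f 24 39 44
f 39 18 41
f 44 41 25
f 39 41 44
f 20 46 32
f 46 26 47
f 32 47 21
f 46 47 32
f 20 32 30
f 32 21 31
f 30 31 19
f 32 31 30
f 20 30 37
f 30 19 36
f 37 36 23
f 30 36 37
f 20 37 42
f 37 23 43
f 42 43 25
f 37 43 42
f 20 42 46
f 42 25 49
f 46 49 26
f 42 49 46
f 21 47 35
f 47 26 48
f 35 48 22
f 47 48 35
f 19 31 55
f 31 21 56
f 55 56 28
f 31 56 55
f 23 36 52
f 36 19 51
f 52 51 27
f 36 51 52
f 25 43 44
f 43 23 40
f 44 40 24
f 43 40 44
f 26 49 45
f 49 25 41
f 45 41 18
f 49 41 45
f 60 62 59
f 63 60 59
f 59 62 61
f 61 63 59
f 60 66 62
f 64 60 63
f 64 66 60
f 62 66 61
f 65 63 61
f 61 66 65
f 65 64 63
f 66 64 65
f 68 70 67
f 71 68 67
f 67 70 69
f 69 71 67
f 68 74 70
f 72 68 71
f 72 74 68
f 70 74 69
f 73 71 69
f 69 74 73
f 73 72 71
f 74 72 73



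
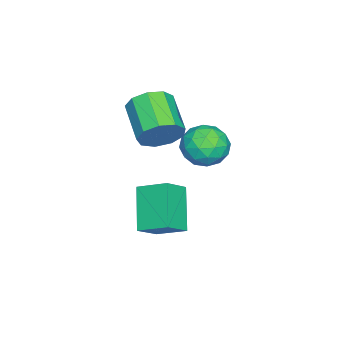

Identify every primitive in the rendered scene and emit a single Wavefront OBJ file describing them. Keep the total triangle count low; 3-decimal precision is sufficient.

v 2.517 1.565 1.084
v 3.162 1.111 1.614
v 1.828 0.14 2.405
v 1.183 0.595 1.876
v 2.957 1.645 1.923
v 1.623 0.674 2.714
v 2.546 2.141 1.839
v 1.212 1.17 2.631
v 2.122 2.368 1.403
v 0.788 1.397 2.194
v 1.882 2.22 0.817
v 0.548 1.249 1.609
v 1.94 1.765 0.357
v 0.606 0.794 1.148
v 2.268 1.217 0.236
v 0.934 0.246 1.028
v 2.712 0.832 0.513
v 1.378 -0.139 1.304
v 3.065 0.79 1.057
v 1.731 -0.181 1.848
v 2.437 1.294 -2.127
v 3.341 0.879 -1.388
v 2.531 2.541 -1.542
v 3.435 2.125 -0.803
v 3.805 1.835 -3.497
v 4.709 1.419 -2.758
v 3.899 3.081 -2.912
v 4.803 2.666 -2.173
v 3.748 4.582 1.586
v 4.552 4.075 1.816
v 2.868 3.285 1.804
v 3.672 2.778 2.034
v 3.342 3.472 2.638
v 3.885 4.274 2.504
v 3.535 3.086 1.116
v 4.078 3.888 0.982
v 4.42 3.151 1.526
v 4.301 3.39 2.467
v 3.119 3.97 1.153
v 3 4.209 2.094
v 4.227 4.443 1.682
v 3.193 2.917 1.938
v 2.999 3.325 2.293
v 3.471 3.028 2.429
v 3.835 4.559 2.086
v 4.308 4.262 2.222
v 3.596 3.907 2.705
v 3.112 3.098 1.398
v 3.585 2.801 1.534
v 3.949 4.332 1.191
v 4.421 4.035 1.327
v 3.824 3.453 0.915
v 4.622 3.601 1.647
v 4.105 2.839 1.775
v 4.025 3.02 1.235
v 4.344 3.491 1.156
v 4.552 3.742 2.2
v 4.035 2.979 2.328
v 3.841 3.387 2.683
v 4.16 3.858 2.604
v 4.475 3.198 2.029
v 3.385 4.381 1.292
v 2.868 3.618 1.42
v 3.26 3.502 1.016
v 3.579 3.973 0.937
v 3.315 4.521 1.845
v 2.798 3.759 1.973
v 3.076 3.869 2.464
v 3.395 4.34 2.385
v 2.945 4.162 1.591
f 2 1 5
f 2 5 3
f 3 5 6
f 3 6 4
f 5 1 7
f 5 7 6
f 6 7 8
f 6 8 4
f 7 1 9
f 7 9 8
f 8 9 10
f 8 10 4
f 9 1 11
f 9 11 10
f 10 11 12
f 10 12 4
f 11 1 13
f 11 13 12
f 12 13 14
f 12 14 4
f 13 1 15
f 13 15 14
f 14 15 16
f 14 16 4
f 15 1 17
f 15 17 16
f 16 17 18
f 16 18 4
f 17 1 19
f 17 19 18
f 18 19 20
f 18 20 4
f 19 1 2
f 19 2 20
f 20 2 3
f 20 3 4
f 22 24 21
f 25 22 21
f 21 24 23
f 23 25 21
f 22 28 24
f 26 22 25
f 26 28 22
f 24 28 23
f 27 25 23
f 23 28 27
f 27 26 25
f 28 26 27
f 29 66 45
f 66 40 69
f 45 69 34
f 66 69 45
f 29 45 41
f 45 34 46
f 41 46 30
f 45 46 41
f 29 41 50
f 41 30 51
f 50 51 36
f 41 51 50
f 29 50 62
f 50 36 65
f 62 65 39
f 50 65 62
f 29 62 66
f 62 39 70
f 66 70 40
f 62 70 66
f 30 46 57
f 46 34 60
f 57 60 38
f 46 60 57
f 34 69 47
f 69 40 68
f 47 68 33
f 69 68 47
f 40 70 67
f 70 39 63
f 67 63 31
f 70 63 67
f 39 65 64
f 65 36 52
f 64 52 35
f 65 52 64
f 36 51 56
f 51 30 53
f 56 53 37
f 51 53 56
f 32 58 44
f 58 38 59
f 44 59 33
f 58 59 44
f 32 44 42
f 44 33 43
f 42 43 31
f 44 43 42
f 32 42 49
f 42 31 48
f 49 48 35
f 42 48 49
f 32 49 54
f 49 35 55
f 54 55 37
f 49 55 54
f 32 54 58
f 54 37 61
f 58 61 38
f 54 61 58
f 33 59 47
f 59 38 60
f 47 60 34
f 59 60 47
f 31 43 67
f 43 33 68
f 67 68 40
f 43 68 67
f 35 48 64
f 48 31 63
f 64 63 39
f 48 63 64
f 37 55 56
f 55 35 52
f 56 52 36
f 55 52 56
f 38 61 57
f 61 37 53
f 57 53 30
f 61 53 57



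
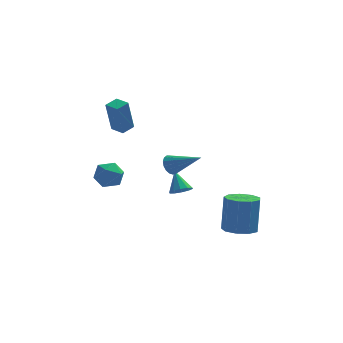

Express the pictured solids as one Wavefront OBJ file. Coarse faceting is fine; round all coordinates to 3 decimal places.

v -0.276 1.046 -1.401
v 0.294 0.968 -1.144
v -0.624 1.814 -0.399
v 0.309 1.279 -1.377
v 0.1 1.501 -1.62
v -0.252 1.549 -1.779
v -0.613 1.405 -1.794
v -0.846 1.124 -1.658
v -0.861 0.812 -1.425
v -0.653 0.59 -1.182
v -0.301 0.542 -1.023
v 0.061 0.686 -1.008
v -3.774 1.793 -1.091
v -3.181 1.669 -0.448
v -4.659 0.871 -0.452
v -4.066 0.747 0.191
v -4.484 1.522 0.119
v -3.937 2.092 -0.276
v -3.903 0.448 -0.624
v -3.356 1.018 -1.019
v -3.261 0.838 -0.16
v -3.62 1.501 0.3
v -4.22 1.039 -1.2
v -4.579 1.702 -0.74
v -3.294 2.919 1.741
v -3.553 2.52 3.632
v -3.918 3.48 1.773
v -4.177 3.082 3.664
v -2.763 3.498 1.936
v -3.022 3.1 3.827
v -3.387 4.06 1.968
v -3.646 3.661 3.859
v -0.647 -2.761 2.381
v -0.297 -2.59 1.924
v 0.807 -3.439 3.239
v -0.296 -2.363 2.1
v -0.375 -2.228 2.341
v -0.516 -2.214 2.591
v -0.687 -2.326 2.792
v -0.849 -2.537 2.899
v -0.965 -2.8 2.888
v -1.008 -3.054 2.76
v -0.968 -3.24 2.545
v -0.855 -3.317 2.293
v -0.694 -3.266 2.06
v -0.522 -3.1 1.901
v -0.379 -2.855 1.852
v 2.686 -2.224 -2.313
v 3.154 -1.469 -2.511
v 3.261 -1.021 -0.544
v 2.794 -1.776 -0.347
v 2.544 -1.346 -2.506
v 2.651 -0.898 -0.539
v 2.001 -1.634 -2.411
v 2.108 -1.186 -0.444
v 1.778 -2.198 -2.27
v 1.885 -1.75 -0.303
v 1.98 -2.774 -2.149
v 2.087 -2.326 -0.183
v 2.513 -3.093 -2.106
v 2.62 -2.645 -0.139
v 3.127 -3.005 -2.159
v 3.234 -2.557 -0.192
v 3.535 -2.552 -2.285
v 3.642 -2.104 -0.318
v 3.546 -1.945 -2.424
v 3.653 -1.497 -0.457
f 2 1 4
f 2 4 3
f 4 1 5
f 4 5 3
f 5 1 6
f 5 6 3
f 6 1 7
f 6 7 3
f 7 1 8
f 7 8 3
f 8 1 9
f 8 9 3
f 9 1 10
f 9 10 3
f 10 1 11
f 10 11 3
f 11 1 12
f 11 12 3
f 12 1 2
f 12 2 3
f 13 24 18
f 13 18 14
f 13 14 20
f 13 20 23
f 13 23 24
f 14 18 22
f 18 24 17
f 24 23 15
f 23 20 19
f 20 14 21
f 16 22 17
f 16 17 15
f 16 15 19
f 16 19 21
f 16 21 22
f 17 22 18
f 15 17 24
f 19 15 23
f 21 19 20
f 22 21 14
f 26 28 25
f 29 26 25
f 25 28 27
f 27 29 25
f 26 32 28
f 30 26 29
f 30 32 26
f 28 32 27
f 31 29 27
f 27 32 31
f 31 30 29
f 32 30 31
f 34 33 36
f 34 36 35
f 36 33 37
f 36 37 35
f 37 33 38
f 37 38 35
f 38 33 39
f 38 39 35
f 39 33 40
f 39 40 35
f 40 33 41
f 40 41 35
f 41 33 42
f 41 42 35
f 42 33 43
f 42 43 35
f 43 33 44
f 43 44 35
f 44 33 45
f 44 45 35
f 45 33 46
f 45 46 35
f 46 33 47
f 46 47 35
f 47 33 34
f 47 34 35
f 49 48 52
f 49 52 50
f 50 52 53
f 50 53 51
f 52 48 54
f 52 54 53
f 53 54 55
f 53 55 51
f 54 48 56
f 54 56 55
f 55 56 57
f 55 57 51
f 56 48 58
f 56 58 57
f 57 58 59
f 57 59 51
f 58 48 60
f 58 60 59
f 59 60 61
f 59 61 51
f 60 48 62
f 60 62 61
f 61 62 63
f 61 63 51
f 62 48 64
f 62 64 63
f 63 64 65
f 63 65 51
f 64 48 66
f 64 66 65
f 65 66 67
f 65 67 51
f 66 48 49
f 66 49 67
f 67 49 50
f 67 50 51



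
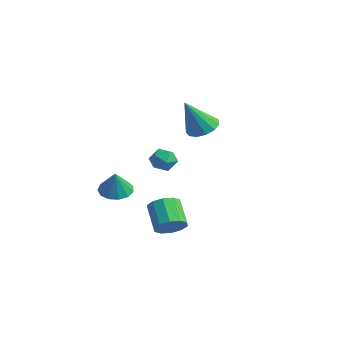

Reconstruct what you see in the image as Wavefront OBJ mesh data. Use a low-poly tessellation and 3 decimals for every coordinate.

v -0.604 -2.643 -2.562
v 0.178 -2.477 -2.786
v -0.196 -2.917 -1.338
v -0.004 -2.074 -2.635
v -0.376 -1.851 -2.461
v -0.821 -1.879 -2.319
v -1.197 -2.15 -2.254
v -1.385 -2.577 -2.287
v -1.325 -3.025 -2.408
v -1.036 -3.351 -2.578
v -0.61 -3.453 -2.742
v -0.182 -3.297 -2.85
v 0.111 -2.933 -2.866
v -0.574 0.492 -0.94
v 0.084 0.324 -1.222
v -0.964 -0.604 -1.198
v -0.306 -0.772 -1.48
v -0.38 -0.668 -0.755
v -0.139 0.009 -0.596
v -0.741 -0.289 -1.824
v -0.5 0.388 -1.665
v -0.019 -0.159 -1.769
v 0.204 -0.393 -1.108
v -1.084 0.113 -1.312
v -0.861 -0.121 -0.651
v 2.449 -1.666 -4.042
v 2.861 -1.995 -3.44
v 1.762 -1.643 -2.496
v 1.351 -1.314 -3.098
v 2.988 -1.518 -3.469
v 1.89 -1.166 -2.526
v 2.91 -1.098 -3.718
v 1.811 -0.746 -2.774
v 2.655 -0.895 -4.09
v 1.557 -0.542 -3.146
v 2.322 -0.986 -4.443
v 1.224 -0.634 -3.5
v 2.038 -1.337 -4.644
v 0.939 -0.985 -3.7
v 1.91 -1.814 -4.614
v 0.812 -1.462 -3.671
v 1.989 -2.234 -4.366
v 0.89 -1.882 -3.422
v 2.243 -2.438 -3.994
v 1.145 -2.085 -3.05
v 2.576 -2.346 -3.64
v 1.478 -1.994 -2.697
v -2.588 3.56 -0.636
v -1.786 3.214 -0.803
v -2.652 2.54 1.176
v -1.705 3.644 -0.558
v -1.905 4.047 -0.337
v -2.322 4.296 -0.211
v -2.823 4.312 -0.22
v -3.25 4.089 -0.361
v -3.466 3.698 -0.589
v -3.404 3.263 -0.832
v -3.082 2.923 -1.012
v -2.604 2.785 -1.073
v -2.121 2.894 -0.995
f 2 1 4
f 2 4 3
f 4 1 5
f 4 5 3
f 5 1 6
f 5 6 3
f 6 1 7
f 6 7 3
f 7 1 8
f 7 8 3
f 8 1 9
f 8 9 3
f 9 1 10
f 9 10 3
f 10 1 11
f 10 11 3
f 11 1 12
f 11 12 3
f 12 1 13
f 12 13 3
f 13 1 2
f 13 2 3
f 14 25 19
f 14 19 15
f 14 15 21
f 14 21 24
f 14 24 25
f 15 19 23
f 19 25 18
f 25 24 16
f 24 21 20
f 21 15 22
f 17 23 18
f 17 18 16
f 17 16 20
f 17 20 22
f 17 22 23
f 18 23 19
f 16 18 25
f 20 16 24
f 22 20 21
f 23 22 15
f 27 26 30
f 27 30 28
f 28 30 31
f 28 31 29
f 30 26 32
f 30 32 31
f 31 32 33
f 31 33 29
f 32 26 34
f 32 34 33
f 33 34 35
f 33 35 29
f 34 26 36
f 34 36 35
f 35 36 37
f 35 37 29
f 36 26 38
f 36 38 37
f 37 38 39
f 37 39 29
f 38 26 40
f 38 40 39
f 39 40 41
f 39 41 29
f 40 26 42
f 40 42 41
f 41 42 43
f 41 43 29
f 42 26 44
f 42 44 43
f 43 44 45
f 43 45 29
f 44 26 46
f 44 46 45
f 45 46 47
f 45 47 29
f 46 26 27
f 46 27 47
f 47 27 28
f 47 28 29
f 49 48 51
f 49 51 50
f 51 48 52
f 51 52 50
f 52 48 53
f 52 53 50
f 53 48 54
f 53 54 50
f 54 48 55
f 54 55 50
f 55 48 56
f 55 56 50
f 56 48 57
f 56 57 50
f 57 48 58
f 57 58 50
f 58 48 59
f 58 59 50
f 59 48 60
f 59 60 50
f 60 48 49
f 60 49 50



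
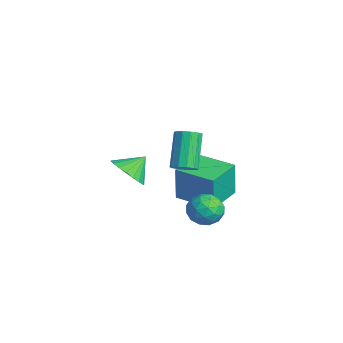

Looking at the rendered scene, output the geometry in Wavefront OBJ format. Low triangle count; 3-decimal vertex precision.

v 3.169 -2.21 0.408
v 3.479 -2.57 0.757
v 2.502 -2.03 2.182
v 2.191 -1.67 1.832
v 3.639 -2.278 0.757
v 2.662 -1.738 2.181
v 3.65 -1.965 0.645
v 2.673 -1.425 2.07
v 3.508 -1.73 0.458
v 2.531 -1.19 1.883
v 3.258 -1.647 0.255
v 2.281 -1.107 1.68
v 2.979 -1.743 0.101
v 2.002 -1.203 1.526
v 2.761 -1.987 0.044
v 1.784 -1.447 1.468
v 2.672 -2.302 0.102
v 1.695 -1.762 1.527
v 2.741 -2.588 0.258
v 1.764 -2.048 1.682
v 2.945 -2.754 0.461
v 1.968 -2.214 1.885
v 3.221 -2.747 0.647
v 2.244 -2.207 2.072
v -2.06 -0.665 -4.868
v -1.993 -0.719 -3.029
v -3.123 0.773 -4.787
v -3.056 0.719 -2.949
v -0.484 0.501 -4.891
v -0.417 0.447 -3.053
v -1.547 1.939 -4.811
v -1.48 1.885 -2.972
v 0.498 0.229 -3.753
v 1.173 0.097 -3.199
v 0.807 -0.997 -4.421
v 1.482 -1.129 -3.867
v 0.651 -1.18 -3.571
v 0.461 -0.423 -3.158
v 1.519 -0.477 -4.462
v 1.329 0.28 -4.049
v 1.805 -0.339 -3.637
v 1.268 -0.774 -3.087
v 0.712 -0.126 -4.533
v 0.175 -0.561 -3.983
v 0.809 0.27 -3.418
v 1.171 -1.17 -4.202
v 0.683 -1.201 -4.028
v 1.08 -1.278 -3.703
v 0.39 -0.035 -3.394
v 0.787 -0.113 -3.068
v 0.48 -0.863 -3.286
v 1.193 -0.787 -4.552
v 1.59 -0.865 -4.226
v 0.9 0.378 -3.917
v 1.297 0.301 -3.592
v 1.5 -0.037 -4.334
v 1.577 -0.064 -3.349
v 1.758 -0.784 -3.742
v 1.78 -0.401 -4.091
v 1.668 0.044 -3.849
v 1.261 -0.319 -3.026
v 1.442 -1.039 -3.418
v 0.954 -1.07 -3.244
v 0.842 -0.625 -3.002
v 1.632 -0.575 -3.283
v 0.538 0.139 -4.202
v 0.719 -0.581 -4.594
v 1.138 -0.275 -4.618
v 1.026 0.17 -4.376
v 0.222 -0.116 -3.878
v 0.403 -0.836 -4.271
v 0.312 -0.944 -3.771
v 0.2 -0.499 -3.529
v 0.348 -0.325 -4.337
v 2.337 -4.36 0.113
v 2.763 -4.847 0.767
v 2.203 -3.52 0.827
v 3.055 -4.662 0.603
v 3.223 -4.423 0.355
v 3.237 -4.174 0.065
v 3.096 -3.957 -0.217
v 2.824 -3.81 -0.441
v 2.468 -3.757 -0.57
v 2.089 -3.809 -0.581
v 1.753 -3.956 -0.472
v 1.518 -4.173 -0.261
v 1.425 -4.422 0.014
v 1.489 -4.66 0.306
v 1.701 -4.846 0.565
v 2.022 -4.948 0.746
v 2.398 -4.949 0.817
f 2 1 5
f 2 5 3
f 3 5 6
f 3 6 4
f 5 1 7
f 5 7 6
f 6 7 8
f 6 8 4
f 7 1 9
f 7 9 8
f 8 9 10
f 8 10 4
f 9 1 11
f 9 11 10
f 10 11 12
f 10 12 4
f 11 1 13
f 11 13 12
f 12 13 14
f 12 14 4
f 13 1 15
f 13 15 14
f 14 15 16
f 14 16 4
f 15 1 17
f 15 17 16
f 16 17 18
f 16 18 4
f 17 1 19
f 17 19 18
f 18 19 20
f 18 20 4
f 19 1 21
f 19 21 20
f 20 21 22
f 20 22 4
f 21 1 23
f 21 23 22
f 22 23 24
f 22 24 4
f 23 1 2
f 23 2 24
f 24 2 3
f 24 3 4
f 26 28 25
f 29 26 25
f 25 28 27
f 27 29 25
f 26 32 28
f 30 26 29
f 30 32 26
f 28 32 27
f 31 29 27
f 27 32 31
f 31 30 29
f 32 30 31
f 33 70 49
f 70 44 73
f 49 73 38
f 70 73 49
f 33 49 45
f 49 38 50
f 45 50 34
f 49 50 45
f 33 45 54
f 45 34 55
f 54 55 40
f 45 55 54
f 33 54 66
f 54 40 69
f 66 69 43
f 54 69 66
f 33 66 70
f 66 43 74
f 70 74 44
f 66 74 70
f 34 50 61
f 50 38 64
f 61 64 42
f 50 64 61
f 38 73 51
f 73 44 72
f 51 72 37
f 73 72 51
f 44 74 71
f 74 43 67
f 71 67 35
f 74 67 71
f 43 69 68
f 69 40 56
f 68 56 39
f 69 56 68
f 40 55 60
f 55 34 57
f 60 57 41
f 55 57 60
f 36 62 48
f 62 42 63
f 48 63 37
f 62 63 48
f 36 48 46
f 48 37 47
f 46 47 35
f 48 47 46
f 36 46 53
f 46 35 52
f 53 52 39
f 46 52 53
f 36 53 58
f 53 39 59
f 58 59 41
f 53 59 58
f 36 58 62
f 58 41 65
f 62 65 42
f 58 65 62
f 37 63 51
f 63 42 64
f 51 64 38
f 63 64 51
f 35 47 71
f 47 37 72
f 71 72 44
f 47 72 71
f 39 52 68
f 52 35 67
f 68 67 43
f 52 67 68
f 41 59 60
f 59 39 56
f 60 56 40
f 59 56 60
f 42 65 61
f 65 41 57
f 61 57 34
f 65 57 61
f 76 75 78
f 76 78 77
f 78 75 79
f 78 79 77
f 79 75 80
f 79 80 77
f 80 75 81
f 80 81 77
f 81 75 82
f 81 82 77
f 82 75 83
f 82 83 77
f 83 75 84
f 83 84 77
f 84 75 85
f 84 85 77
f 85 75 86
f 85 86 77
f 86 75 87
f 86 87 77
f 87 75 88
f 87 88 77
f 88 75 89
f 88 89 77
f 89 75 90
f 89 90 77
f 90 75 91
f 90 91 77
f 91 75 76
f 91 76 77



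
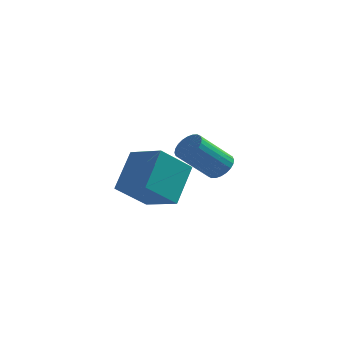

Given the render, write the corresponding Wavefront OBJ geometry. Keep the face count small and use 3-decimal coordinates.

v -1.705 -3.052 -3.218
v -2.625 -4.127 -2.057
v -1.516 -1.66 -1.781
v -2.435 -2.735 -0.619
v -0.245 -3.765 -2.721
v -1.164 -4.84 -1.559
v -0.055 -2.373 -1.283
v -0.975 -3.448 -0.122
v 0.106 1.098 -2.499
v 0.548 1.339 -1.985
v -0.523 0.363 -0.606
v -0.966 0.122 -1.121
v 0.355 1.543 -1.991
v -0.717 0.567 -0.612
v 0.123 1.679 -2.074
v -0.948 0.703 -0.696
v -0.11 1.726 -2.222
v -1.182 0.75 -0.844
v -0.311 1.678 -2.412
v -1.383 0.702 -1.034
v -0.449 1.542 -2.616
v -1.52 0.566 -1.238
v -0.502 1.338 -2.802
v -1.573 0.362 -1.423
v -0.463 1.097 -2.941
v -1.534 0.121 -1.563
v -0.337 0.857 -3.014
v -1.408 -0.119 -1.635
v -0.143 0.653 -3.008
v -1.215 -0.323 -1.629
v 0.088 0.517 -2.924
v -0.983 -0.459 -1.546
v 0.322 0.47 -2.776
v -0.75 -0.506 -1.398
v 0.523 0.518 -2.586
v -0.549 -0.458 -1.208
v 0.66 0.654 -2.382
v -0.411 -0.322 -1.004
v 0.713 0.858 -2.197
v -0.358 -0.118 -0.818
v 0.674 1.099 -2.057
v -0.397 0.123 -0.679
f 2 4 1
f 5 2 1
f 1 4 3
f 3 5 1
f 2 8 4
f 6 2 5
f 6 8 2
f 4 8 3
f 7 5 3
f 3 8 7
f 7 6 5
f 8 6 7
f 10 9 13
f 10 13 11
f 11 13 14
f 11 14 12
f 13 9 15
f 13 15 14
f 14 15 16
f 14 16 12
f 15 9 17
f 15 17 16
f 16 17 18
f 16 18 12
f 17 9 19
f 17 19 18
f 18 19 20
f 18 20 12
f 19 9 21
f 19 21 20
f 20 21 22
f 20 22 12
f 21 9 23
f 21 23 22
f 22 23 24
f 22 24 12
f 23 9 25
f 23 25 24
f 24 25 26
f 24 26 12
f 25 9 27
f 25 27 26
f 26 27 28
f 26 28 12
f 27 9 29
f 27 29 28
f 28 29 30
f 28 30 12
f 29 9 31
f 29 31 30
f 30 31 32
f 30 32 12
f 31 9 33
f 31 33 32
f 32 33 34
f 32 34 12
f 33 9 35
f 33 35 34
f 34 35 36
f 34 36 12
f 35 9 37
f 35 37 36
f 36 37 38
f 36 38 12
f 37 9 39
f 37 39 38
f 38 39 40
f 38 40 12
f 39 9 41
f 39 41 40
f 40 41 42
f 40 42 12
f 41 9 10
f 41 10 42
f 42 10 11
f 42 11 12



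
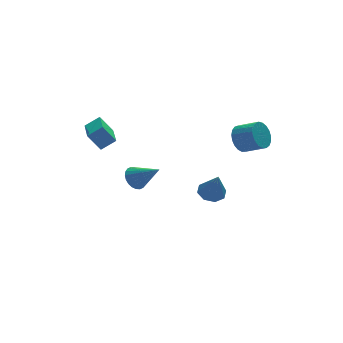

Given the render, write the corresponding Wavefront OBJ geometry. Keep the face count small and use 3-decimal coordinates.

v -1.955 1.004 -0.776
v -1.379 0.828 -1.431
v -0.865 -0.244 0.516
v -1.232 1.107 -1.285
v -1.196 1.37 -1.062
v -1.275 1.578 -0.795
v -1.457 1.698 -0.525
v -1.716 1.712 -0.293
v -2.01 1.619 -0.135
v -2.296 1.432 -0.074
v -2.531 1.179 -0.12
v -2.677 0.9 -0.266
v -2.714 0.637 -0.489
v -2.635 0.43 -0.756
v -2.452 0.31 -1.026
v -2.194 0.295 -1.258
v -1.899 0.389 -1.417
v -1.613 0.576 -1.477
v 3.159 1.021 -3.391
v 4.098 0.912 -3.479
v 3.241 0.179 -1.469
v 3.919 1.554 -3.19
v 3.294 1.885 -3.018
v 2.59 1.709 -3.065
v 2.219 1.131 -3.303
v 2.399 0.488 -3.592
v 3.023 0.158 -3.764
v 3.727 0.333 -3.717
v -4.293 0.621 2.644
v -4.989 1.056 3.766
v -3.734 2.699 2.185
v -4.43 3.134 3.307
v -3.35 0.506 3.273
v -4.046 0.941 4.395
v -2.791 2.584 2.814
v -3.487 3.019 3.936
v 3.526 -2.486 3.581
v 4.171 -2.432 2.818
v 5.079 -3.4 3.517
v 4.434 -3.454 4.279
v 4.305 -2.126 3.067
v 5.213 -3.095 3.766
v 4.304 -1.883 3.404
v 5.212 -2.852 4.103
v 4.169 -1.745 3.772
v 5.077 -2.713 4.471
v 3.923 -1.734 4.107
v 4.831 -2.702 4.806
v 3.608 -1.853 4.351
v 4.516 -2.821 5.05
v 3.279 -2.082 4.461
v 4.187 -3.05 5.16
v 2.992 -2.381 4.42
v 3.9 -3.349 5.119
v 2.798 -2.697 4.233
v 3.706 -3.666 4.932
v 2.73 -2.978 3.933
v 3.638 -3.946 4.632
v 2.799 -3.173 3.573
v 3.707 -4.141 4.272
v 2.994 -3.249 3.214
v 3.902 -4.217 3.913
v 3.281 -3.194 2.918
v 4.189 -4.162 3.617
v 3.611 -3.016 2.737
v 4.518 -3.984 3.436
v 3.925 -2.746 2.701
v 4.833 -3.714 3.4
f 2 1 4
f 2 4 3
f 4 1 5
f 4 5 3
f 5 1 6
f 5 6 3
f 6 1 7
f 6 7 3
f 7 1 8
f 7 8 3
f 8 1 9
f 8 9 3
f 9 1 10
f 9 10 3
f 10 1 11
f 10 11 3
f 11 1 12
f 11 12 3
f 12 1 13
f 12 13 3
f 13 1 14
f 13 14 3
f 14 1 15
f 14 15 3
f 15 1 16
f 15 16 3
f 16 1 17
f 16 17 3
f 17 1 18
f 17 18 3
f 18 1 2
f 18 2 3
f 20 19 22
f 20 22 21
f 22 19 23
f 22 23 21
f 23 19 24
f 23 24 21
f 24 19 25
f 24 25 21
f 25 19 26
f 25 26 21
f 26 19 27
f 26 27 21
f 27 19 28
f 27 28 21
f 28 19 20
f 28 20 21
f 30 32 29
f 33 30 29
f 29 32 31
f 31 33 29
f 30 36 32
f 34 30 33
f 34 36 30
f 32 36 31
f 35 33 31
f 31 36 35
f 35 34 33
f 36 34 35
f 38 37 41
f 38 41 39
f 39 41 42
f 39 42 40
f 41 37 43
f 41 43 42
f 42 43 44
f 42 44 40
f 43 37 45
f 43 45 44
f 44 45 46
f 44 46 40
f 45 37 47
f 45 47 46
f 46 47 48
f 46 48 40
f 47 37 49
f 47 49 48
f 48 49 50
f 48 50 40
f 49 37 51
f 49 51 50
f 50 51 52
f 50 52 40
f 51 37 53
f 51 53 52
f 52 53 54
f 52 54 40
f 53 37 55
f 53 55 54
f 54 55 56
f 54 56 40
f 55 37 57
f 55 57 56
f 56 57 58
f 56 58 40
f 57 37 59
f 57 59 58
f 58 59 60
f 58 60 40
f 59 37 61
f 59 61 60
f 60 61 62
f 60 62 40
f 61 37 63
f 61 63 62
f 62 63 64
f 62 64 40
f 63 37 65
f 63 65 64
f 64 65 66
f 64 66 40
f 65 37 67
f 65 67 66
f 66 67 68
f 66 68 40
f 67 37 38
f 67 38 68
f 68 38 39
f 68 39 40



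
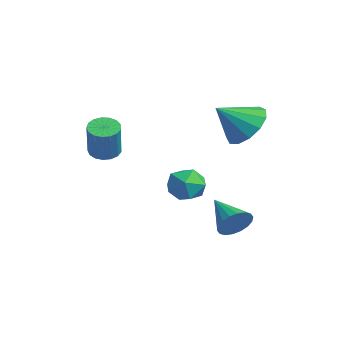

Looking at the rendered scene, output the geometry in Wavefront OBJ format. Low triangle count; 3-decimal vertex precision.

v -1.042 0.175 -2.717
v -0.805 0.41 -2.159
v -2.298 -0.015 -2.103
v -0.906 0.647 -2.292
v -1.033 0.79 -2.508
v -1.163 0.812 -2.766
v -1.268 0.707 -3.014
v -1.329 0.497 -3.203
v -1.333 0.223 -3.296
v -1.28 -0.06 -3.275
v -1.179 -0.297 -3.142
v -1.052 -0.441 -2.926
v -0.922 -0.462 -2.668
v -0.817 -0.358 -2.42
v -0.756 -0.147 -2.231
v -0.752 0.126 -2.138
v -1.888 0.91 1.194
v -1.369 0.398 0.633
v -1.972 -0.13 2.066
v -1.042 0.64 0.953
v -0.983 0.969 1.35
v -1.212 1.278 1.698
v -1.655 1.471 1.885
v -2.172 1.486 1.853
v -2.599 1.318 1.612
v -2.8 1.02 1.238
v -2.712 0.688 0.85
v -2.362 0.426 0.571
v -1.861 0.318 0.49
v -4.166 -3.069 -0.104
v -3.732 -3.285 -0.365
v -3.101 -3.527 0.884
v -3.534 -3.311 1.144
v -3.673 -3.029 -0.346
v -3.042 -3.271 0.903
v -3.727 -2.783 -0.271
v -3.095 -3.024 0.978
v -3.881 -2.602 -0.158
v -3.25 -2.843 1.091
v -4.1 -2.528 -0.033
v -3.469 -2.769 1.216
v -4.335 -2.578 0.076
v -3.704 -2.819 1.325
v -4.53 -2.741 0.143
v -3.899 -2.982 1.392
v -4.643 -2.979 0.154
v -4.011 -3.22 1.403
v -4.645 -3.237 0.106
v -4.014 -3.479 1.354
v -4.538 -3.458 0.009
v -3.907 -3.699 1.258
v -4.346 -3.589 -0.114
v -3.715 -3.83 1.135
v -4.112 -3.601 -0.234
v -3.481 -3.842 1.015
v -3.891 -3.491 -0.325
v -3.259 -3.733 0.924
v -3.368 -0.494 -1.837
v -2.659 -0.29 -2.009
v -2.941 -1.27 -0.991
v -2.232 -1.066 -1.163
v -2.694 -0.576 -0.818
v -2.958 -0.096 -1.341
v -2.642 -1.464 -1.659
v -2.906 -0.984 -2.182
v -2.21 -0.89 -1.898
v -2.243 -0.341 -1.378
v -3.357 -1.219 -1.622
v -3.39 -0.67 -1.102
f 2 1 4
f 2 4 3
f 4 1 5
f 4 5 3
f 5 1 6
f 5 6 3
f 6 1 7
f 6 7 3
f 7 1 8
f 7 8 3
f 8 1 9
f 8 9 3
f 9 1 10
f 9 10 3
f 10 1 11
f 10 11 3
f 11 1 12
f 11 12 3
f 12 1 13
f 12 13 3
f 13 1 14
f 13 14 3
f 14 1 15
f 14 15 3
f 15 1 16
f 15 16 3
f 16 1 2
f 16 2 3
f 18 17 20
f 18 20 19
f 20 17 21
f 20 21 19
f 21 17 22
f 21 22 19
f 22 17 23
f 22 23 19
f 23 17 24
f 23 24 19
f 24 17 25
f 24 25 19
f 25 17 26
f 25 26 19
f 26 17 27
f 26 27 19
f 27 17 28
f 27 28 19
f 28 17 29
f 28 29 19
f 29 17 18
f 29 18 19
f 31 30 34
f 31 34 32
f 32 34 35
f 32 35 33
f 34 30 36
f 34 36 35
f 35 36 37
f 35 37 33
f 36 30 38
f 36 38 37
f 37 38 39
f 37 39 33
f 38 30 40
f 38 40 39
f 39 40 41
f 39 41 33
f 40 30 42
f 40 42 41
f 41 42 43
f 41 43 33
f 42 30 44
f 42 44 43
f 43 44 45
f 43 45 33
f 44 30 46
f 44 46 45
f 45 46 47
f 45 47 33
f 46 30 48
f 46 48 47
f 47 48 49
f 47 49 33
f 48 30 50
f 48 50 49
f 49 50 51
f 49 51 33
f 50 30 52
f 50 52 51
f 51 52 53
f 51 53 33
f 52 30 54
f 52 54 53
f 53 54 55
f 53 55 33
f 54 30 56
f 54 56 55
f 55 56 57
f 55 57 33
f 56 30 31
f 56 31 57
f 57 31 32
f 57 32 33
f 58 69 63
f 58 63 59
f 58 59 65
f 58 65 68
f 58 68 69
f 59 63 67
f 63 69 62
f 69 68 60
f 68 65 64
f 65 59 66
f 61 67 62
f 61 62 60
f 61 60 64
f 61 64 66
f 61 66 67
f 62 67 63
f 60 62 69
f 64 60 68
f 66 64 65
f 67 66 59



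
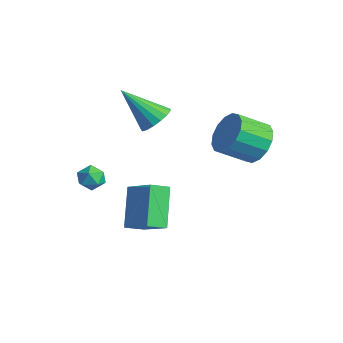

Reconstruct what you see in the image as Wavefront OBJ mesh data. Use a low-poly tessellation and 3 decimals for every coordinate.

v -2.397 -2.568 -3.169
v -0.956 -2.302 -2.268
v -2.309 -1.679 -3.572
v -0.868 -1.413 -2.672
v -1.272 -3.387 -4.728
v 0.169 -3.121 -3.828
v -1.184 -2.498 -5.132
v 0.257 -2.232 -4.231
v -2.73 -0.978 0.251
v -2.026 -1.166 0.649
v -3.87 -2.002 1.789
v -2.132 -0.815 0.803
v -2.375 -0.502 0.831
v -2.7 -0.299 0.727
v -3.031 -0.25 0.513
v -3.294 -0.369 0.24
v -3.427 -0.627 -0.031
v -3.401 -0.966 -0.237
v -3.221 -1.307 -0.331
v -2.929 -1.573 -0.292
v -2.591 -1.703 -0.128
v -2.285 -1.667 0.123
v -2.081 -1.473 0.403
v -3.421 -3.255 -2.511
v -2.845 -3.366 -2.883
v -3.495 -4.354 -2.297
v -2.919 -4.465 -2.669
v -2.881 -4.131 -2.062
v -2.835 -3.451 -2.194
v -3.505 -4.269 -2.986
v -3.459 -3.589 -3.118
v -2.897 -3.993 -3.176
v -2.512 -3.907 -2.605
v -3.828 -3.813 -2.575
v -3.443 -3.727 -2.004
v 0.768 1.795 -0.161
v 1.64 1.902 0.433
v 1.224 0.631 1.274
v 0.352 0.525 0.681
v 1.256 2.198 0.69
v 0.84 0.928 1.531
v 0.742 2.386 0.719
v 0.325 1.116 1.56
v 0.234 2.416 0.512
v -0.182 1.145 1.354
v -0.13 2.28 0.126
v -0.547 1.009 0.967
v -0.254 2.013 -0.338
v -0.67 0.742 0.503
v -0.104 1.689 -0.754
v -0.52 0.418 0.087
v 0.28 1.392 -1.011
v -0.136 0.122 -0.17
v 0.795 1.204 -1.04
v 0.378 -0.066 -0.199
v 1.302 1.175 -0.834
v 0.886 -0.096 0.008
v 1.667 1.311 -0.447
v 1.25 0.04 0.394
v 1.79 1.578 0.017
v 1.374 0.307 0.858
f 2 4 1
f 5 2 1
f 1 4 3
f 3 5 1
f 2 8 4
f 6 2 5
f 6 8 2
f 4 8 3
f 7 5 3
f 3 8 7
f 7 6 5
f 8 6 7
f 10 9 12
f 10 12 11
f 12 9 13
f 12 13 11
f 13 9 14
f 13 14 11
f 14 9 15
f 14 15 11
f 15 9 16
f 15 16 11
f 16 9 17
f 16 17 11
f 17 9 18
f 17 18 11
f 18 9 19
f 18 19 11
f 19 9 20
f 19 20 11
f 20 9 21
f 20 21 11
f 21 9 22
f 21 22 11
f 22 9 23
f 22 23 11
f 23 9 10
f 23 10 11
f 24 35 29
f 24 29 25
f 24 25 31
f 24 31 34
f 24 34 35
f 25 29 33
f 29 35 28
f 35 34 26
f 34 31 30
f 31 25 32
f 27 33 28
f 27 28 26
f 27 26 30
f 27 30 32
f 27 32 33
f 28 33 29
f 26 28 35
f 30 26 34
f 32 30 31
f 33 32 25
f 37 36 40
f 37 40 38
f 38 40 41
f 38 41 39
f 40 36 42
f 40 42 41
f 41 42 43
f 41 43 39
f 42 36 44
f 42 44 43
f 43 44 45
f 43 45 39
f 44 36 46
f 44 46 45
f 45 46 47
f 45 47 39
f 46 36 48
f 46 48 47
f 47 48 49
f 47 49 39
f 48 36 50
f 48 50 49
f 49 50 51
f 49 51 39
f 50 36 52
f 50 52 51
f 51 52 53
f 51 53 39
f 52 36 54
f 52 54 53
f 53 54 55
f 53 55 39
f 54 36 56
f 54 56 55
f 55 56 57
f 55 57 39
f 56 36 58
f 56 58 57
f 57 58 59
f 57 59 39
f 58 36 60
f 58 60 59
f 59 60 61
f 59 61 39
f 60 36 37
f 60 37 61
f 61 37 38
f 61 38 39

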